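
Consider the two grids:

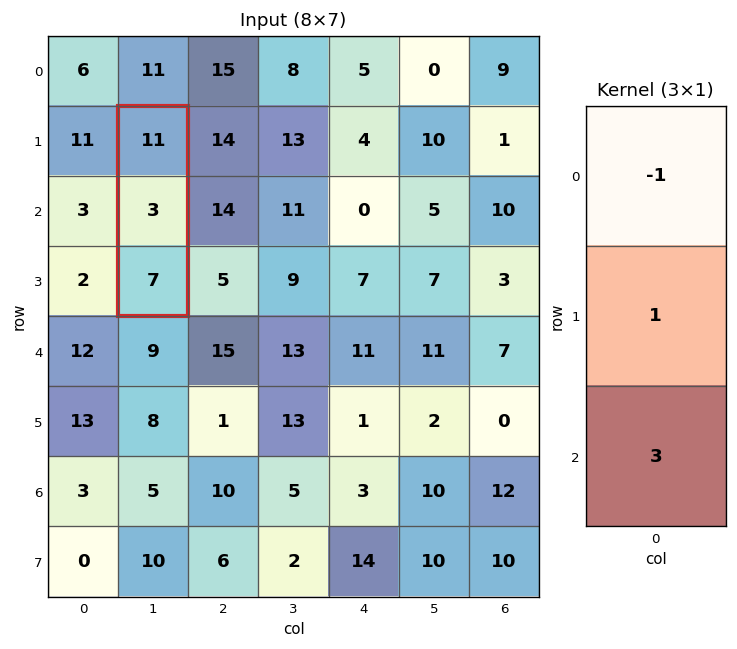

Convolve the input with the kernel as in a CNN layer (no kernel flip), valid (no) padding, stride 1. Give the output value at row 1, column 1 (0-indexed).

The receptive field on the input at this output position is [11 / 3 / 7]. Elementwise product with the kernel and sum: 11·-1 + 3·1 + 7·3.

13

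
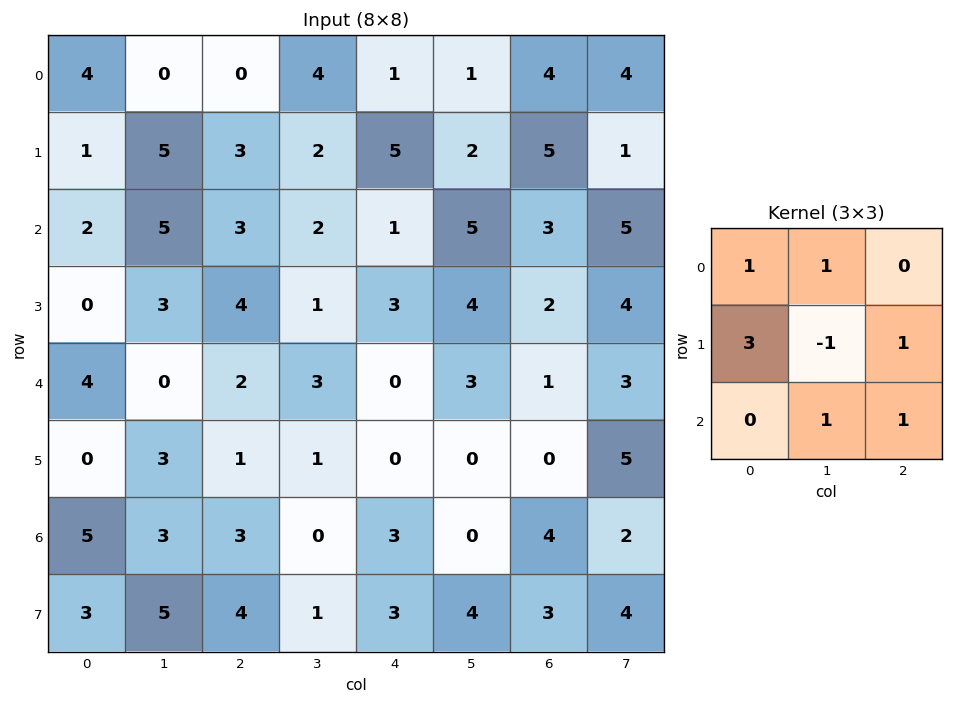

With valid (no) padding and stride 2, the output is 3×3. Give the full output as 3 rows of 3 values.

Output[0,0]: The receptive field on the input at this output position is [4 0 0 / 1 5 3 / 2 5 3]. Elementwise product with the kernel and sum: 4·1 + 0·1 + 1·3 + 5·-1 + 3·1 + 5·1 + 3·1.

13 19 28
10 22 17
8 10 7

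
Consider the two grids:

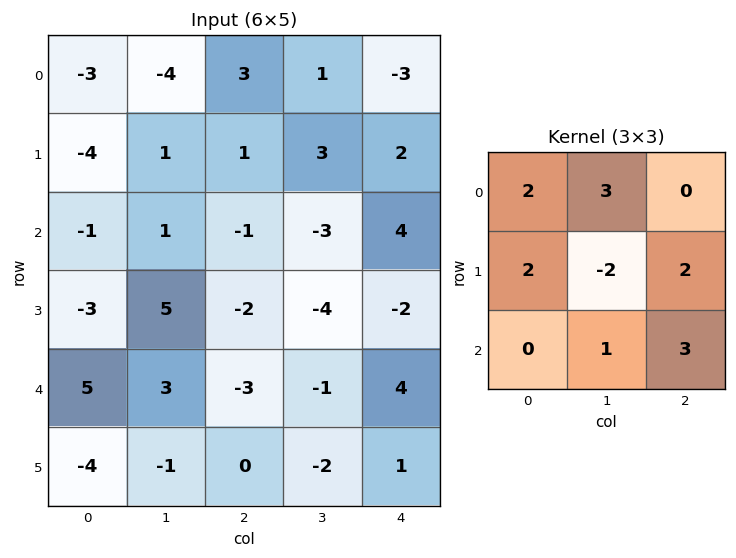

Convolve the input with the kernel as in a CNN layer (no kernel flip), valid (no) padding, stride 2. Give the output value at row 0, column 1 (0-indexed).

18

The receptive field on the input at this output position is [3 1 -3 / 1 3 2 / -1 -3 4]. Elementwise product with the kernel and sum: 3·2 + 1·3 + 1·2 + 3·-2 + 2·2 + -3·1 + 4·3.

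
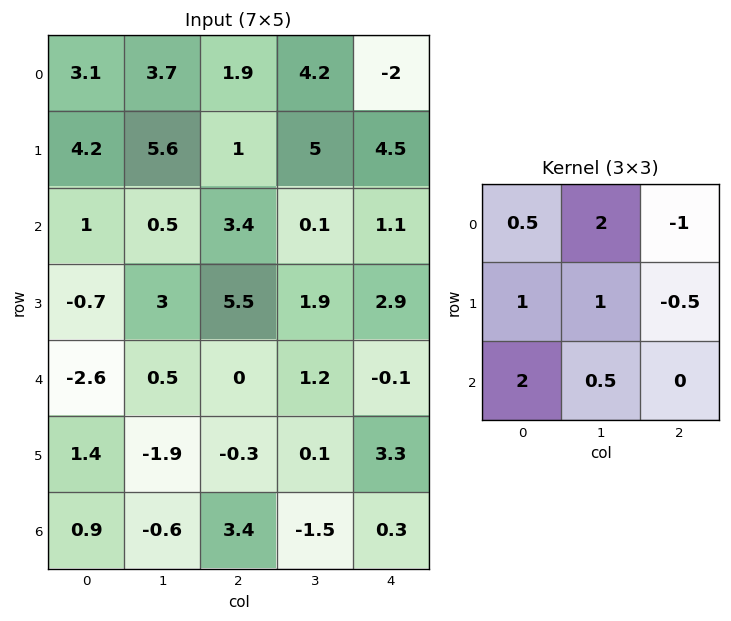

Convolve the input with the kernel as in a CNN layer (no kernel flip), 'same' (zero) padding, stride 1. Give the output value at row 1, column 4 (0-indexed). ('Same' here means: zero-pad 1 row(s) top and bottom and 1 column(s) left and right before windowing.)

The receptive field on the zero-padded input at this output position is [4.2 -2 0 / 5 4.5 0 / 0.1 1.1 0]. Elementwise product with the kernel and sum: 4.2·0.5 + -2·2 + 0·-1 + 5·1 + 4.5·1 + 0·-0.5 + 0.1·2 + 1.1·0.5.

8.35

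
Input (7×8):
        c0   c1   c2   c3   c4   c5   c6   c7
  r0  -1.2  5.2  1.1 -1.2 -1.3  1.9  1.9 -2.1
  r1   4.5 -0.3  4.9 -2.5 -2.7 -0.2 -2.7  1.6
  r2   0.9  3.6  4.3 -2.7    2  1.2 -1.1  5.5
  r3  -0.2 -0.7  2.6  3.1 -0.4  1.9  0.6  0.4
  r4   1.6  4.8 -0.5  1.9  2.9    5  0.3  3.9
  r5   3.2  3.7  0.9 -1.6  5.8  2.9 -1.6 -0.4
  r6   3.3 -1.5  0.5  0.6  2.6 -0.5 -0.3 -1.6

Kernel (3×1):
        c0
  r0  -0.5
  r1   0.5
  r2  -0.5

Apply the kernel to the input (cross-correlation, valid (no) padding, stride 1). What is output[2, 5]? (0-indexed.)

-2.15

The receptive field on the input at this output position is [1.2 / 1.9 / 5]. Elementwise product with the kernel and sum: 1.2·-0.5 + 1.9·0.5 + 5·-0.5.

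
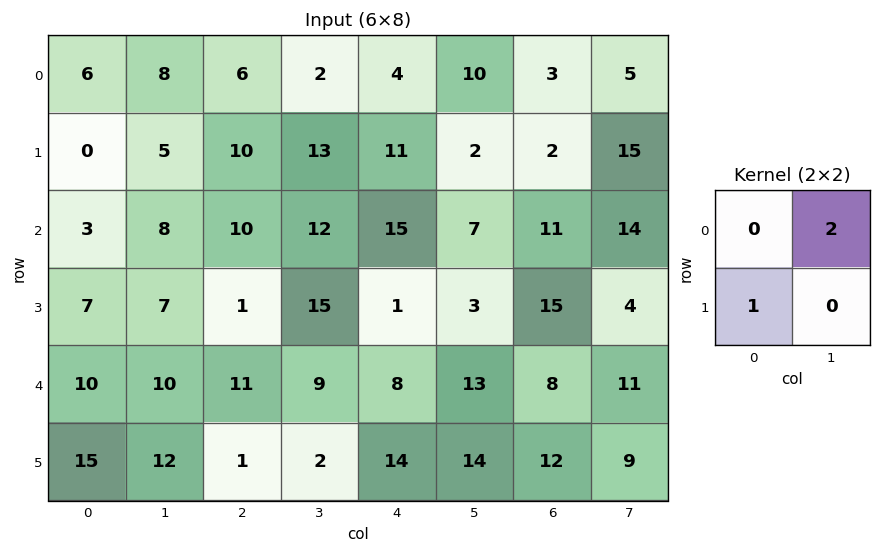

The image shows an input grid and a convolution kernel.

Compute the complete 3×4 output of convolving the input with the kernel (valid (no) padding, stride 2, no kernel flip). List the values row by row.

16 14 31 12
23 25 15 43
35 19 40 34

Output[0,0]: The receptive field on the input at this output position is [6 8 / 0 5]. Elementwise product with the kernel and sum: 8·2 + 0·1.
Output[0,1]: The receptive field on the input at this output position is [6 2 / 10 13]. Elementwise product with the kernel and sum: 2·2 + 10·1.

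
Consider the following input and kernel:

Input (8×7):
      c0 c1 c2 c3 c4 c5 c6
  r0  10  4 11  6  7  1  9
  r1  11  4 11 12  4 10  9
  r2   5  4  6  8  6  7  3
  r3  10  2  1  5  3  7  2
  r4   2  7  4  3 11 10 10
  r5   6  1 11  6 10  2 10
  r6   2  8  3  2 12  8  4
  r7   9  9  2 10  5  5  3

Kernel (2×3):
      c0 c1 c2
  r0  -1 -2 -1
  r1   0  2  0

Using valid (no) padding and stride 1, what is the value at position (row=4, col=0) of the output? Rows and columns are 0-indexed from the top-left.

The receptive field on the input at this output position is [2 7 4 / 6 1 11]. Elementwise product with the kernel and sum: 2·-1 + 7·-2 + 4·-1 + 1·2.

-18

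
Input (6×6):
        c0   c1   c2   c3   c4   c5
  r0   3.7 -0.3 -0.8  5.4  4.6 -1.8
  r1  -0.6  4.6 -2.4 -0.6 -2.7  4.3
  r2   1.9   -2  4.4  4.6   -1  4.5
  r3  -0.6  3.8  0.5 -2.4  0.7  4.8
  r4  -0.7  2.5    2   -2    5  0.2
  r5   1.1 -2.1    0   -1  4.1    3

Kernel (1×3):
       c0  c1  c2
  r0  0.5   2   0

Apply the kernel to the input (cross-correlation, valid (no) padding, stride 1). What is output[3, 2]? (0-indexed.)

The receptive field on the input at this output position is [0.5 -2.4 0.7]. Elementwise product with the kernel and sum: 0.5·0.5 + -2.4·2.

-4.55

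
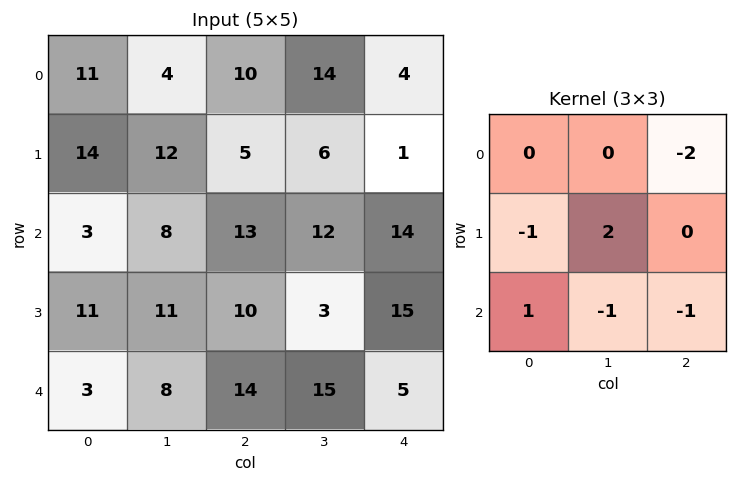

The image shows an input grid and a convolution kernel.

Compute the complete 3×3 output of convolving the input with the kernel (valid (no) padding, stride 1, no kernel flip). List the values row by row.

Output[0,0]: The receptive field on the input at this output position is [11 4 10 / 14 12 5 / 3 8 13]. Elementwise product with the kernel and sum: 10·-2 + 14·-1 + 12·2 + 3·1 + 8·-1 + 13·-1.
Output[0,1]: The receptive field on the input at this output position is [4 10 14 / 12 5 6 / 8 13 12]. Elementwise product with the kernel and sum: 14·-2 + 12·-1 + 5·2 + 8·1 + 13·-1 + 12·-1.

-28 -47 -14
-7 4 1
-34 -36 -38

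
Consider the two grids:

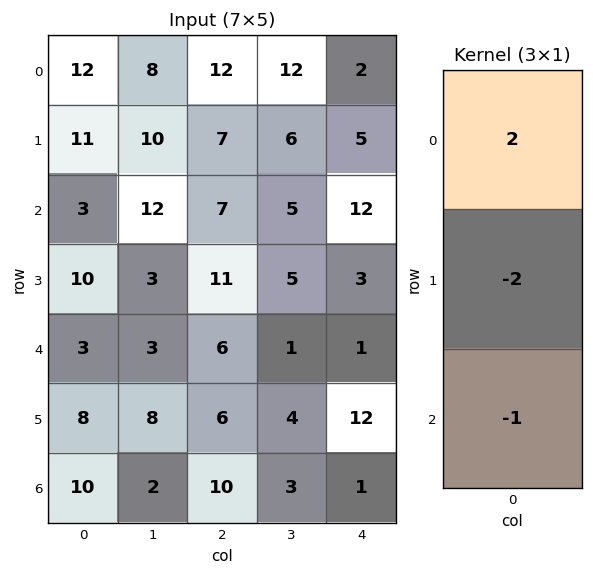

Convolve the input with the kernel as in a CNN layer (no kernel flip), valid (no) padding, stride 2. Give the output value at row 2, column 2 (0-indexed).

The receptive field on the input at this output position is [1 / 12 / 1]. Elementwise product with the kernel and sum: 1·2 + 12·-2 + 1·-1.

-23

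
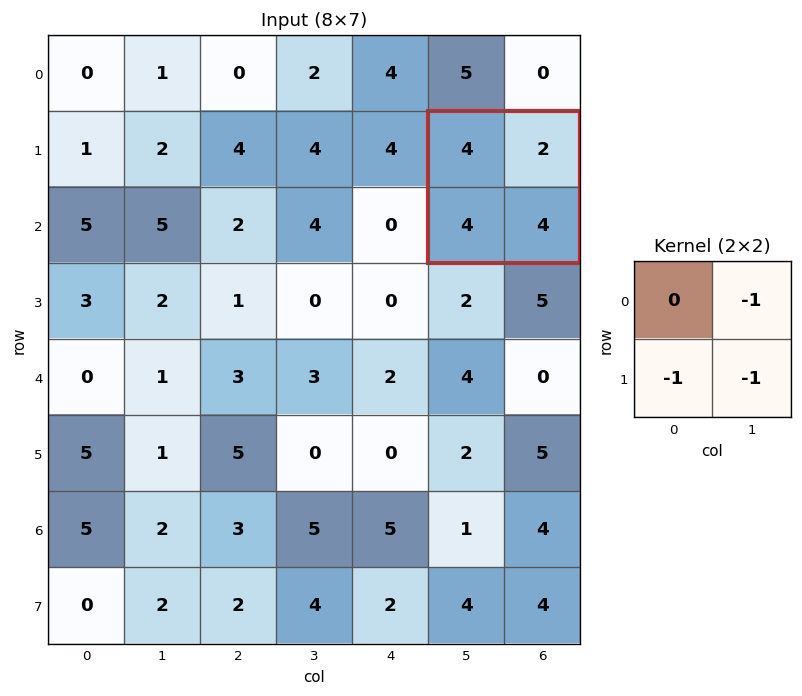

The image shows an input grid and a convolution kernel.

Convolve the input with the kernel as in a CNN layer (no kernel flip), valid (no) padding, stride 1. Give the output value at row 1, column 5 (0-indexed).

The receptive field on the input at this output position is [4 2 / 4 4]. Elementwise product with the kernel and sum: 2·-1 + 4·-1 + 4·-1.

-10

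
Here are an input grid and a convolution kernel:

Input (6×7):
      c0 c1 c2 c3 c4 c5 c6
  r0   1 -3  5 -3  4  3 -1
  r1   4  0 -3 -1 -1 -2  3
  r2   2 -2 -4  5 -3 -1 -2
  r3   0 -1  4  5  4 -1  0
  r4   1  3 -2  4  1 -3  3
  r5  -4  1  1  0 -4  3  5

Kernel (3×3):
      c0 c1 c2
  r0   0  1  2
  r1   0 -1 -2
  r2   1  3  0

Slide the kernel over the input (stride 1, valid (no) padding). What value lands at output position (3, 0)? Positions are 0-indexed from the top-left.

7

The receptive field on the input at this output position is [0 -1 4 / 1 3 -2 / -4 1 1]. Elementwise product with the kernel and sum: -1·1 + 4·2 + 3·-1 + -2·-2 + -4·1 + 1·3.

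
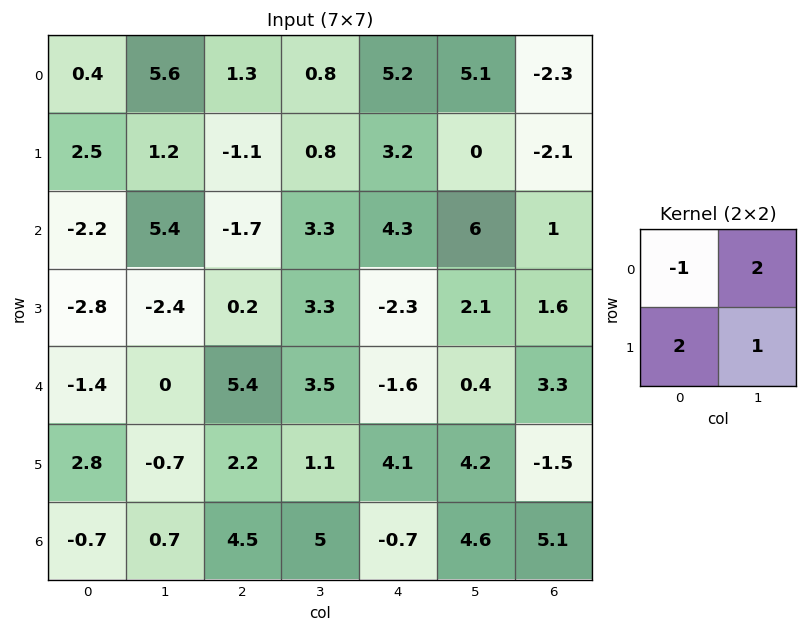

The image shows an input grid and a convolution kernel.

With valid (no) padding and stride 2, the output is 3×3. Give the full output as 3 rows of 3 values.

17 -1.1 11.4
5 12 5.2
6.3 7.1 14.8

Output[0,0]: The receptive field on the input at this output position is [0.4 5.6 / 2.5 1.2]. Elementwise product with the kernel and sum: 0.4·-1 + 5.6·2 + 2.5·2 + 1.2·1.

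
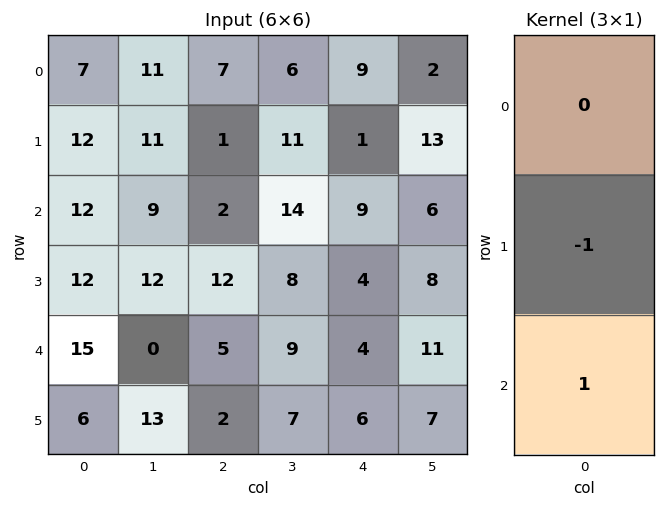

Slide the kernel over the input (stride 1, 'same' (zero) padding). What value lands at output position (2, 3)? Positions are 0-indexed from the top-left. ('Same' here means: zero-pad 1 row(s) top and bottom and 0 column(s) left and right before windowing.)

-6

The receptive field on the zero-padded input at this output position is [11 / 14 / 8]. Elementwise product with the kernel and sum: 14·-1 + 8·1.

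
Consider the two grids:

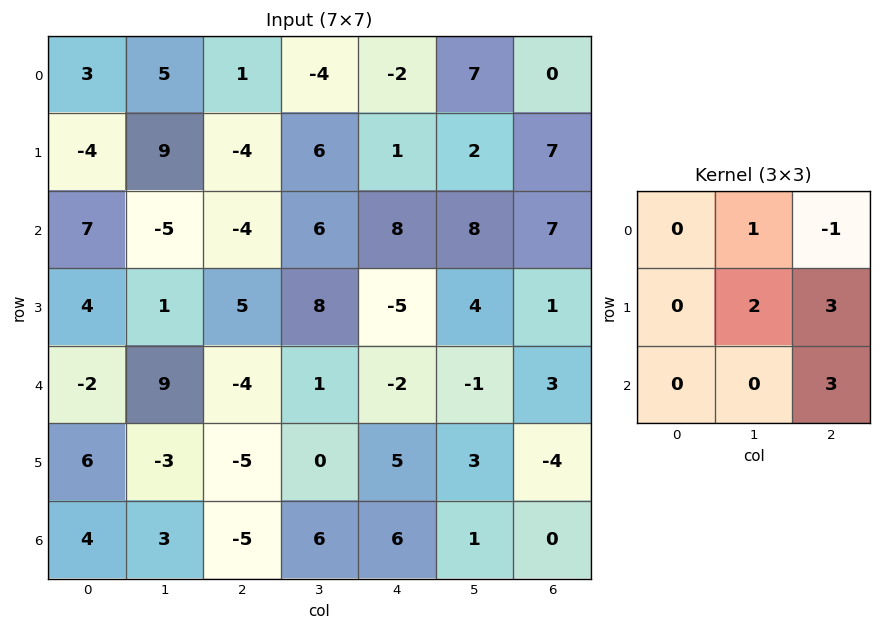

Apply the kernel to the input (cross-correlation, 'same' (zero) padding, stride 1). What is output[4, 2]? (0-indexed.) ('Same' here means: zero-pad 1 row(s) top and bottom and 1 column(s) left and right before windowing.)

-8

The receptive field on the zero-padded input at this output position is [1 5 8 / 9 -4 1 / -3 -5 0]. Elementwise product with the kernel and sum: 5·1 + 8·-1 + -4·2 + 1·3 + 0·3.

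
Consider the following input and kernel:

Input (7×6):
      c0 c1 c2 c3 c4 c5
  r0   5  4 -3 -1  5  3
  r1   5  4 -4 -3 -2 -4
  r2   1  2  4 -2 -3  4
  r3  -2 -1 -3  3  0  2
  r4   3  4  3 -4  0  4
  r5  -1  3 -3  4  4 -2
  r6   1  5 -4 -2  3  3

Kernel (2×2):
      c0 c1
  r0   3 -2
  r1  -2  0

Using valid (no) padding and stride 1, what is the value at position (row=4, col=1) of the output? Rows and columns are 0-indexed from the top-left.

The receptive field on the input at this output position is [4 3 / 3 -3]. Elementwise product with the kernel and sum: 4·3 + 3·-2 + 3·-2.

0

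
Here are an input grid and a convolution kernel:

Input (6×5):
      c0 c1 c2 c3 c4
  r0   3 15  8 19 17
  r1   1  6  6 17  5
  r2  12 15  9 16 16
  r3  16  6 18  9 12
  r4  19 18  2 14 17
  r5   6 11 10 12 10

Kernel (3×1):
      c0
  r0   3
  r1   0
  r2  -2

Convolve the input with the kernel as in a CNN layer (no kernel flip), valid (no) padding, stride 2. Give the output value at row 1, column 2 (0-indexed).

14

The receptive field on the input at this output position is [16 / 12 / 17]. Elementwise product with the kernel and sum: 16·3 + 17·-2.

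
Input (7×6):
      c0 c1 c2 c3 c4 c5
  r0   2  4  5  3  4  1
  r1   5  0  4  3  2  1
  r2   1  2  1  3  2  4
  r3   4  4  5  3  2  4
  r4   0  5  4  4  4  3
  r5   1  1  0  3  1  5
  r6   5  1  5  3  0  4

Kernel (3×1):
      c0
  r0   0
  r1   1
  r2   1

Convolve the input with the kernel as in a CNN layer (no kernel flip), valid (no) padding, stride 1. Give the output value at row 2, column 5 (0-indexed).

The receptive field on the input at this output position is [4 / 4 / 3]. Elementwise product with the kernel and sum: 4·1 + 3·1.

7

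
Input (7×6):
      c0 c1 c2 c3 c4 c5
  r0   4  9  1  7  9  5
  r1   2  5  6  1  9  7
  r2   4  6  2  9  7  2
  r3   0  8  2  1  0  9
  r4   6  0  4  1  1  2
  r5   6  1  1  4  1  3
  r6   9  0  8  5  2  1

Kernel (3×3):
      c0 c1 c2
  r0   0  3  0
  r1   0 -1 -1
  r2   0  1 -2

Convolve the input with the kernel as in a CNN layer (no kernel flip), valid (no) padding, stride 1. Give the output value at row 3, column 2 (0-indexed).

3

The receptive field on the input at this output position is [2 1 0 / 4 1 1 / 1 4 1]. Elementwise product with the kernel and sum: 1·3 + 1·-1 + 1·-1 + 4·1 + 1·-2.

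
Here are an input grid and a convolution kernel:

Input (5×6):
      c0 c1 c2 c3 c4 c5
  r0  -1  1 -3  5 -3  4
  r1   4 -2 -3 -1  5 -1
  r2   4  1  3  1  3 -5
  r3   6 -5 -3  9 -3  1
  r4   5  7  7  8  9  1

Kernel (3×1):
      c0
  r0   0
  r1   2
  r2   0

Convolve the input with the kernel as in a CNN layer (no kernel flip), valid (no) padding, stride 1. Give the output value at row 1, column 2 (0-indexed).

The receptive field on the input at this output position is [-3 / 3 / -3]. Elementwise product with the kernel and sum: 3·2.

6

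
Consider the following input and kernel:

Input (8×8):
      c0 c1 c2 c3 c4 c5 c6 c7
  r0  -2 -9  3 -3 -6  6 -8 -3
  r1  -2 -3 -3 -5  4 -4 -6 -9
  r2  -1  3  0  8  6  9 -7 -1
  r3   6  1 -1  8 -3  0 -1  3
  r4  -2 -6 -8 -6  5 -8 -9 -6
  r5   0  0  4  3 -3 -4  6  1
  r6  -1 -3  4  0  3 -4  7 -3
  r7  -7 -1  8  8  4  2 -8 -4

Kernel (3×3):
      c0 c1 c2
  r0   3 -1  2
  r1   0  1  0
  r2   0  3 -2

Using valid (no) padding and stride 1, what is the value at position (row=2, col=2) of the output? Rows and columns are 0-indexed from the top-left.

-16

The receptive field on the input at this output position is [0 8 6 / -1 8 -3 / -8 -6 5]. Elementwise product with the kernel and sum: 0·3 + 8·-1 + 6·2 + 8·1 + -6·3 + 5·-2.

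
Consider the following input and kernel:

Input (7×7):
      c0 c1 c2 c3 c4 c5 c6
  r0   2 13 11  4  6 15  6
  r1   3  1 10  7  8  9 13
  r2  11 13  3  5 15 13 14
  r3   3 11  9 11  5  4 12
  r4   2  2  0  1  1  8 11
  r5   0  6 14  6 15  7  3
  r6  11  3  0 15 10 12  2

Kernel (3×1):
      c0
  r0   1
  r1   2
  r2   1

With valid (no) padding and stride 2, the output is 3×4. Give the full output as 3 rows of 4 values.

19 34 37 46
19 21 26 49
13 28 41 19

Output[0,0]: The receptive field on the input at this output position is [2 / 3 / 11]. Elementwise product with the kernel and sum: 2·1 + 3·2 + 11·1.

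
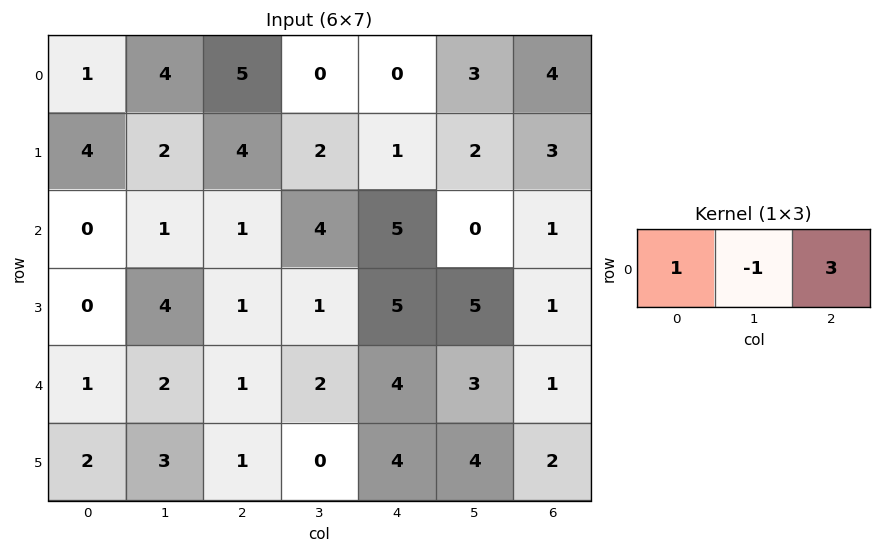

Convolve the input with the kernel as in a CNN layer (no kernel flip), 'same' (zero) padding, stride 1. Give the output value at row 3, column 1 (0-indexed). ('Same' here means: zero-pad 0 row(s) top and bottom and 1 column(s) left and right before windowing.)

-1

The receptive field on the zero-padded input at this output position is [0 4 1]. Elementwise product with the kernel and sum: 0·1 + 4·-1 + 1·3.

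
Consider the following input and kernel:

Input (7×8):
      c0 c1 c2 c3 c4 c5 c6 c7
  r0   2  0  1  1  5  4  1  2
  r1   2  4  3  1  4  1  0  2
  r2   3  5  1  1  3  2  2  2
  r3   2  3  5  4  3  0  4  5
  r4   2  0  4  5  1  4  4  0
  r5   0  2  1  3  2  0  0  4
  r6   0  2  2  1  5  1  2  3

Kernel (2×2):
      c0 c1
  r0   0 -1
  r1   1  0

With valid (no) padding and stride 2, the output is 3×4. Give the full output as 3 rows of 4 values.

Output[0,0]: The receptive field on the input at this output position is [2 0 / 2 4]. Elementwise product with the kernel and sum: 0·-1 + 2·1.
Output[0,1]: The receptive field on the input at this output position is [1 1 / 3 1]. Elementwise product with the kernel and sum: 1·-1 + 3·1.

2 2 0 -2
-3 4 1 2
0 -4 -2 0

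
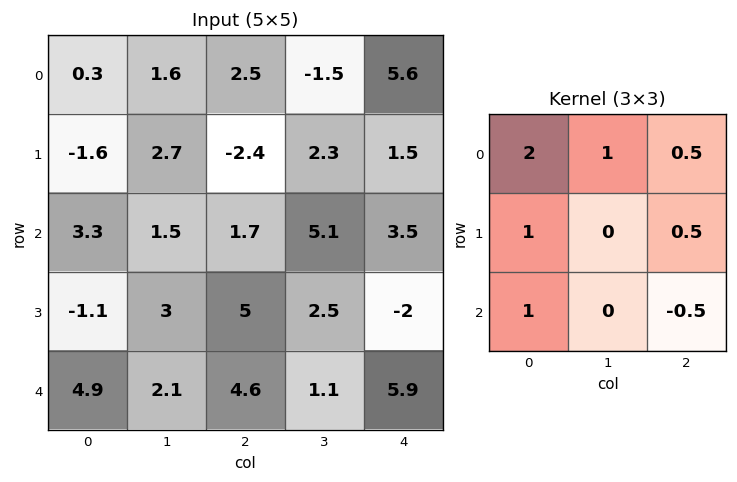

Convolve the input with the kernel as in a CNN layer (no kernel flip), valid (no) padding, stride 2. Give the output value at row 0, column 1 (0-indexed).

The receptive field on the input at this output position is [2.5 -1.5 5.6 / -2.4 2.3 1.5 / 1.7 5.1 3.5]. Elementwise product with the kernel and sum: 2.5·2 + -1.5·1 + 5.6·0.5 + -2.4·1 + 1.5·0.5 + 1.7·1 + 3.5·-0.5.

4.6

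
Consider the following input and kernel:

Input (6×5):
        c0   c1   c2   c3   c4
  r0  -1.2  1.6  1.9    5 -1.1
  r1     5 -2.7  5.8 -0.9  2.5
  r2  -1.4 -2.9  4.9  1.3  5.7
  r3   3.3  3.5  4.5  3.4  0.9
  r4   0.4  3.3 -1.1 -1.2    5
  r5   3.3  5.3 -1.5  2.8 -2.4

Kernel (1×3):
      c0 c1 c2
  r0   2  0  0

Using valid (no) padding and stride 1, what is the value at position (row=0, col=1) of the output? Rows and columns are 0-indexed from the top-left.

3.2

The receptive field on the input at this output position is [1.6 1.9 5]. Elementwise product with the kernel and sum: 1.6·2.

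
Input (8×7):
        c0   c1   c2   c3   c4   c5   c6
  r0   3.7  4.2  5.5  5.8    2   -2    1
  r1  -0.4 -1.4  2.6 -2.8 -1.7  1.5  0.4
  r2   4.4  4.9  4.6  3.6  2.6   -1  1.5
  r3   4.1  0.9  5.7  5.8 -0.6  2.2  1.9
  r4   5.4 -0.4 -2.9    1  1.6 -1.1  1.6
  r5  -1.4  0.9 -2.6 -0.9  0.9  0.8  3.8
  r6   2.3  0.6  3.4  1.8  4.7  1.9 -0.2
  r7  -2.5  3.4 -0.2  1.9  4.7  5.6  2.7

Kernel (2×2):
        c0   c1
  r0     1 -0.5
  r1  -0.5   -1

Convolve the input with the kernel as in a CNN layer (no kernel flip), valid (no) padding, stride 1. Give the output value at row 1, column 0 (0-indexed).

The receptive field on the input at this output position is [-0.4 -1.4 / 4.4 4.9]. Elementwise product with the kernel and sum: -0.4·1 + -1.4·-0.5 + 4.4·-0.5 + 4.9·-1.

-6.8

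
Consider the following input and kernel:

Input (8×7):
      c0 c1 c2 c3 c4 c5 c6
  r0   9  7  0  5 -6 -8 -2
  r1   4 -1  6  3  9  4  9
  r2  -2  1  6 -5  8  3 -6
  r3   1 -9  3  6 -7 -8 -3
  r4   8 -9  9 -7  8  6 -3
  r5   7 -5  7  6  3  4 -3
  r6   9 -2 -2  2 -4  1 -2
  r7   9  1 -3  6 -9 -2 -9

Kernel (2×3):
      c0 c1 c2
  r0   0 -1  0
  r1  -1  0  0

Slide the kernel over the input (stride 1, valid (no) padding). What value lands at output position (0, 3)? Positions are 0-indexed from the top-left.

The receptive field on the input at this output position is [5 -6 -8 / 3 9 4]. Elementwise product with the kernel and sum: -6·-1 + 3·-1.

3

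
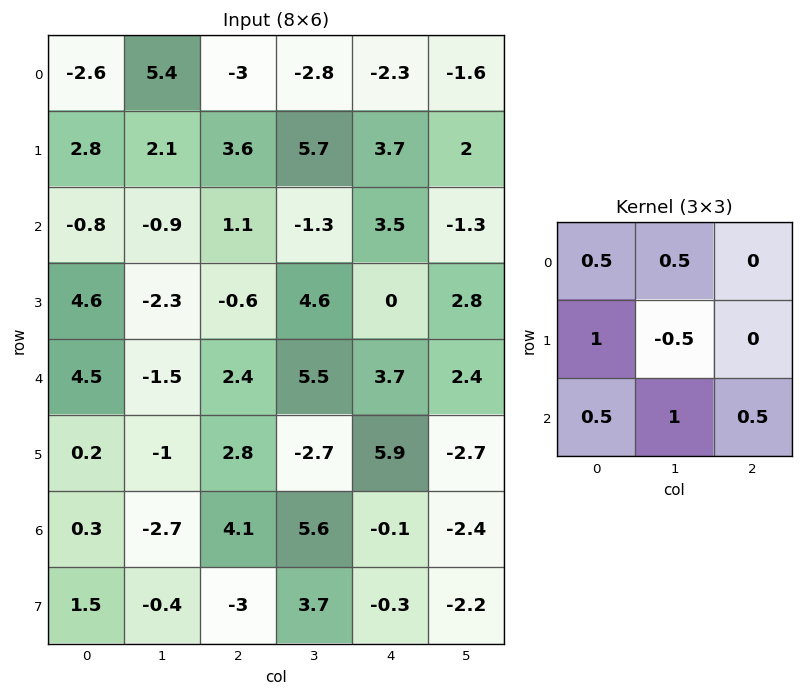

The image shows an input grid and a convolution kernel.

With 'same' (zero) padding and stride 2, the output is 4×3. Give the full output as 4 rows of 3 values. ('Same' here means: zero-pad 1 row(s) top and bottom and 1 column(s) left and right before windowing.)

Output[0,0]: The receptive field on the zero-padded input at this output position is [0 0 0 / 0 -2.6 5.4 / 0 2.8 2.1]. Elementwise product with the kernel and sum: 0·0.5 + 0·0.5 + 0·1 + -2.6·-0.5 + 0·0.5 + 2.8·1 + 2.1·0.5.

5.15 14.4 5.9
5.25 1.95 5.35
-0.25 -3.2 9.15
1.25 -5.2 7.7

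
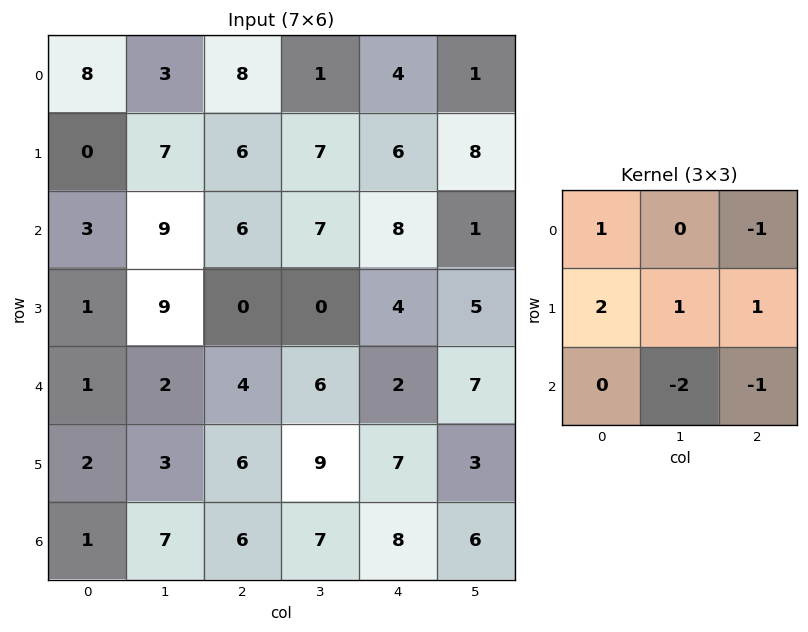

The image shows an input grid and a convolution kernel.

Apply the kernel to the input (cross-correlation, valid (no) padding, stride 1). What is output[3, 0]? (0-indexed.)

-3

The receptive field on the input at this output position is [1 9 0 / 1 2 4 / 2 3 6]. Elementwise product with the kernel and sum: 1·1 + 0·-1 + 1·2 + 2·1 + 4·1 + 3·-2 + 6·-1.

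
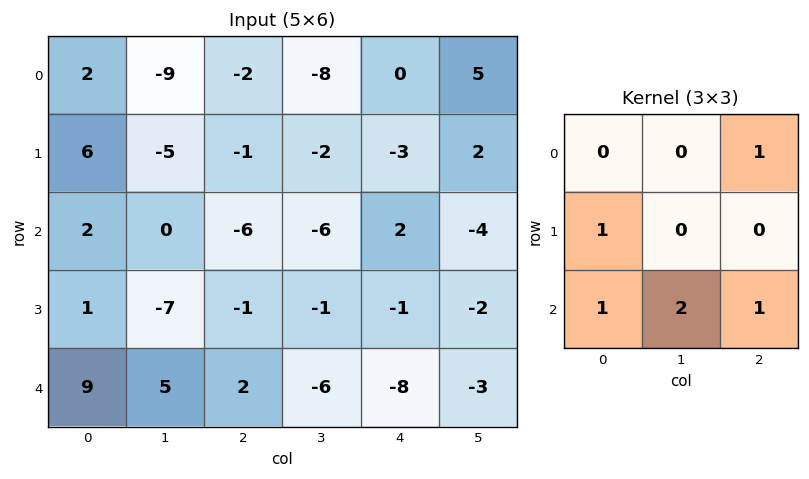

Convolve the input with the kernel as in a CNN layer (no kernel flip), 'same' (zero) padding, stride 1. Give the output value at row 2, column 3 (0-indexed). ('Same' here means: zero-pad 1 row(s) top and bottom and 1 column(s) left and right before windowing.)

-13

The receptive field on the zero-padded input at this output position is [-1 -2 -3 / -6 -6 2 / -1 -1 -1]. Elementwise product with the kernel and sum: -3·1 + -6·1 + -1·1 + -1·2 + -1·1.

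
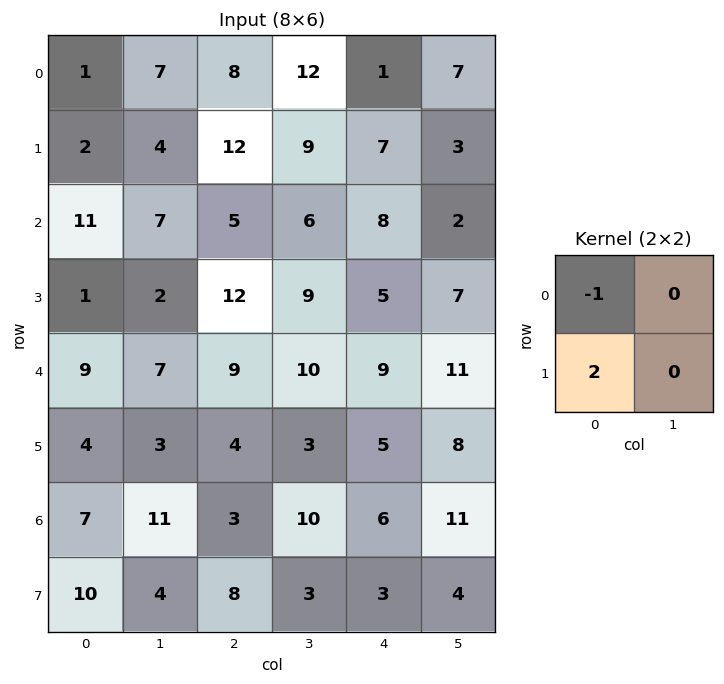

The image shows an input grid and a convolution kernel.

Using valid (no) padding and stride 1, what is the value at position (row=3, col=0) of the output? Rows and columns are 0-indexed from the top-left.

The receptive field on the input at this output position is [1 2 / 9 7]. Elementwise product with the kernel and sum: 1·-1 + 9·2.

17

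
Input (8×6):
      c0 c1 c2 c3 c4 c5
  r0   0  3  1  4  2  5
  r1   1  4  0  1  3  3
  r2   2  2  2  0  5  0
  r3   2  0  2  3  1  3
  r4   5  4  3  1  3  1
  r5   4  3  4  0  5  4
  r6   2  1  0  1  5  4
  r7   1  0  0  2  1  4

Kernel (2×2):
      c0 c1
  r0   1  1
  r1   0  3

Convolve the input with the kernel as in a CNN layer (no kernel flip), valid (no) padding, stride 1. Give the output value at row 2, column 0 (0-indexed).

The receptive field on the input at this output position is [2 2 / 2 0]. Elementwise product with the kernel and sum: 2·1 + 2·1 + 0·3.

4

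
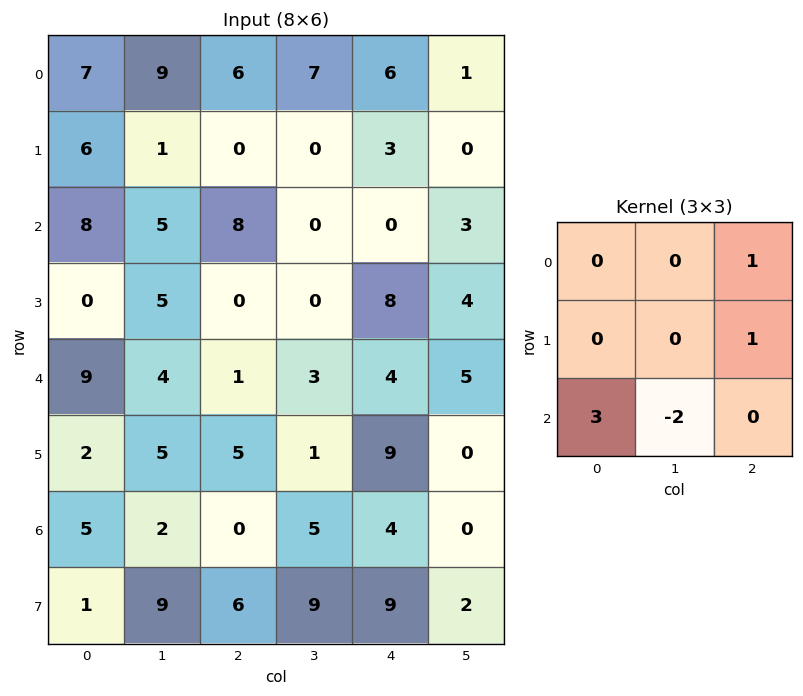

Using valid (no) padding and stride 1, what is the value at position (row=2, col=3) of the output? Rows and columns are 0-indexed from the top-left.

The receptive field on the input at this output position is [0 0 3 / 0 8 4 / 3 4 5]. Elementwise product with the kernel and sum: 3·1 + 4·1 + 3·3 + 4·-2.

8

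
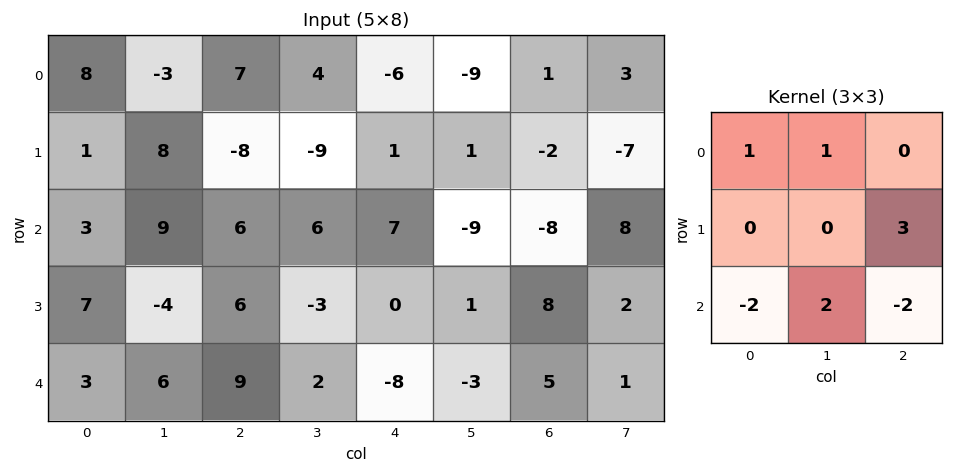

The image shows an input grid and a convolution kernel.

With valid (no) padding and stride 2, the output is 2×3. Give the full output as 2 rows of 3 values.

Output[0,0]: The receptive field on the input at this output position is [8 -3 7 / 1 8 -8 / 3 9 6]. Elementwise product with the kernel and sum: 8·1 + -3·1 + -8·3 + 3·-2 + 9·2 + 6·-2.

-19 0 -37
18 14 22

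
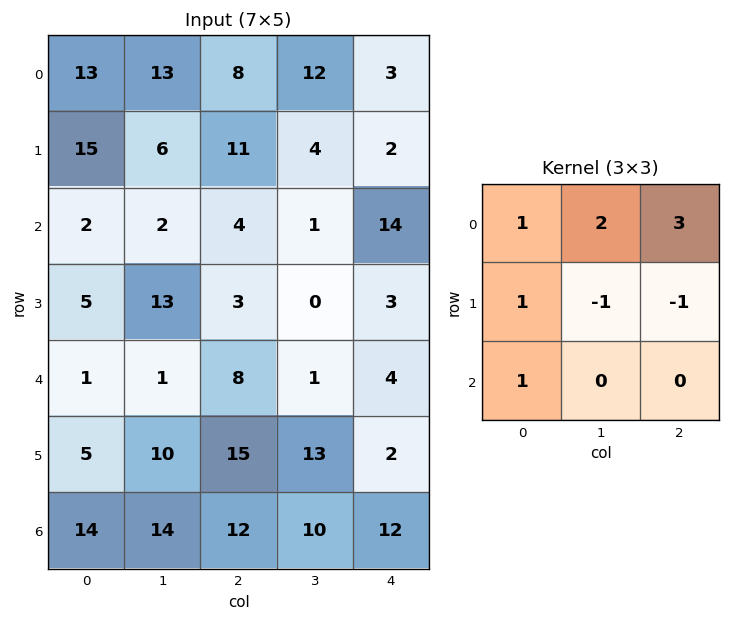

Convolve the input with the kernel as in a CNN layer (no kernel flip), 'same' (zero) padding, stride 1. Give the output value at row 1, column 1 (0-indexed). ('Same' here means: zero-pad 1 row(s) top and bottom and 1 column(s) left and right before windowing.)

63

The receptive field on the zero-padded input at this output position is [13 13 8 / 15 6 11 / 2 2 4]. Elementwise product with the kernel and sum: 13·1 + 13·2 + 8·3 + 15·1 + 6·-1 + 11·-1 + 2·1.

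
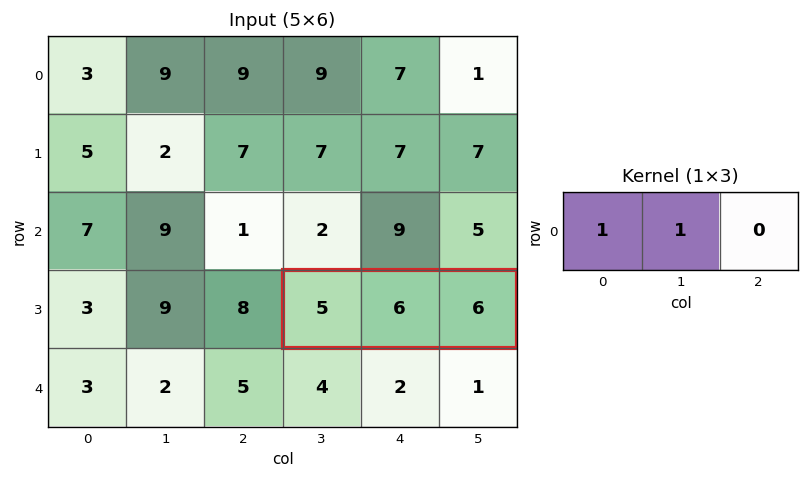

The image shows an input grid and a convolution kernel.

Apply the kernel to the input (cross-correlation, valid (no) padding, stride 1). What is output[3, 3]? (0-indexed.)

11

The receptive field on the input at this output position is [5 6 6]. Elementwise product with the kernel and sum: 5·1 + 6·1.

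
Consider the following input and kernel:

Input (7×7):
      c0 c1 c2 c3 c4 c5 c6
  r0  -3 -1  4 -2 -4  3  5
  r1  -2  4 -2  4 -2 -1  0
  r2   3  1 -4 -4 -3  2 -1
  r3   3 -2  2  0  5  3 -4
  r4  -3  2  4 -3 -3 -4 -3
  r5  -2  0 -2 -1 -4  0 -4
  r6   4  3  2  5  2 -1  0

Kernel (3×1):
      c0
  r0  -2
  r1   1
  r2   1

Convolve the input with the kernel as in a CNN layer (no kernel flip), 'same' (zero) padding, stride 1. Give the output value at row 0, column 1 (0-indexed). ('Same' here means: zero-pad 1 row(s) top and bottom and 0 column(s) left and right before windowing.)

3

The receptive field on the zero-padded input at this output position is [0 / -1 / 4]. Elementwise product with the kernel and sum: 0·-2 + -1·1 + 4·1.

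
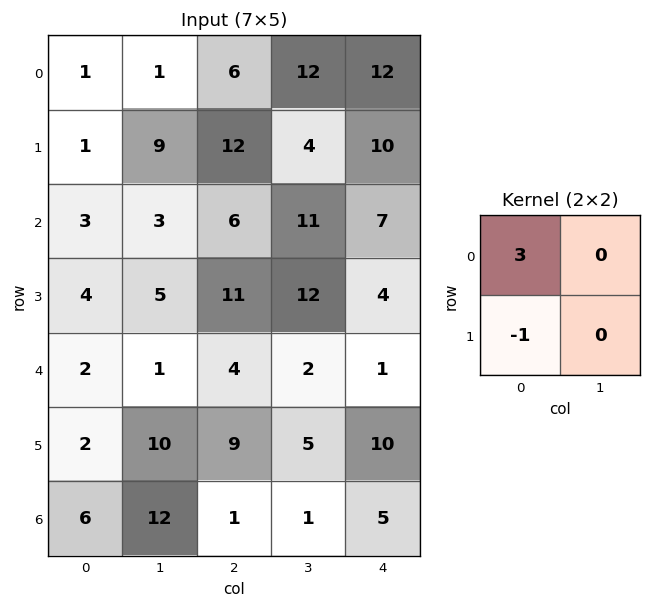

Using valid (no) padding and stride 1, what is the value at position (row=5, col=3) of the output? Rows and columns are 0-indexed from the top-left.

The receptive field on the input at this output position is [5 10 / 1 5]. Elementwise product with the kernel and sum: 5·3 + 1·-1.

14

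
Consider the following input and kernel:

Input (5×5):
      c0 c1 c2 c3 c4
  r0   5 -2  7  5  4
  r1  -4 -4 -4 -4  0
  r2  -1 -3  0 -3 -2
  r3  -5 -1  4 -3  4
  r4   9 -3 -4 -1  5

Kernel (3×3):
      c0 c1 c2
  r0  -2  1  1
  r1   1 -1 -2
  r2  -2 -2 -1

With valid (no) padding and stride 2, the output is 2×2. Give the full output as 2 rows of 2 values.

11 3
-21 -1

Output[0,0]: The receptive field on the input at this output position is [5 -2 7 / -4 -4 -4 / -1 -3 0]. Elementwise product with the kernel and sum: 5·-2 + -2·1 + 7·1 + -4·1 + -4·-1 + -4·-2 + -1·-2 + -3·-2 + 0·-1.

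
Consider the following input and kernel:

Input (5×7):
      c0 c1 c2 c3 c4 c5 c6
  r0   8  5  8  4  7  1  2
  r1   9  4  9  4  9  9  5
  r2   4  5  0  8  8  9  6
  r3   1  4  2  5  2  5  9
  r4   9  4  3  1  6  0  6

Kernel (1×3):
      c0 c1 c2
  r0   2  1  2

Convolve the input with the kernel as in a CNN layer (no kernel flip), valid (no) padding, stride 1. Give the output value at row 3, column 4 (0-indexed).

The receptive field on the input at this output position is [2 5 9]. Elementwise product with the kernel and sum: 2·2 + 5·1 + 9·2.

27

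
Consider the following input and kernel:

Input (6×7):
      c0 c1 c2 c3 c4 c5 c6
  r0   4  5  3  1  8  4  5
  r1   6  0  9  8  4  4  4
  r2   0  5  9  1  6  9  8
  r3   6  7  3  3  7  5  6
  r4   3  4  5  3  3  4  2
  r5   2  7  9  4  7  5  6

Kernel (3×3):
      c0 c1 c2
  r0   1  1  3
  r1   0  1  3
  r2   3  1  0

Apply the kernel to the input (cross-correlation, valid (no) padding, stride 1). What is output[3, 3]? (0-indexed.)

59

The receptive field on the input at this output position is [3 7 5 / 3 3 4 / 4 7 5]. Elementwise product with the kernel and sum: 3·1 + 7·1 + 5·3 + 3·1 + 4·3 + 4·3 + 7·1.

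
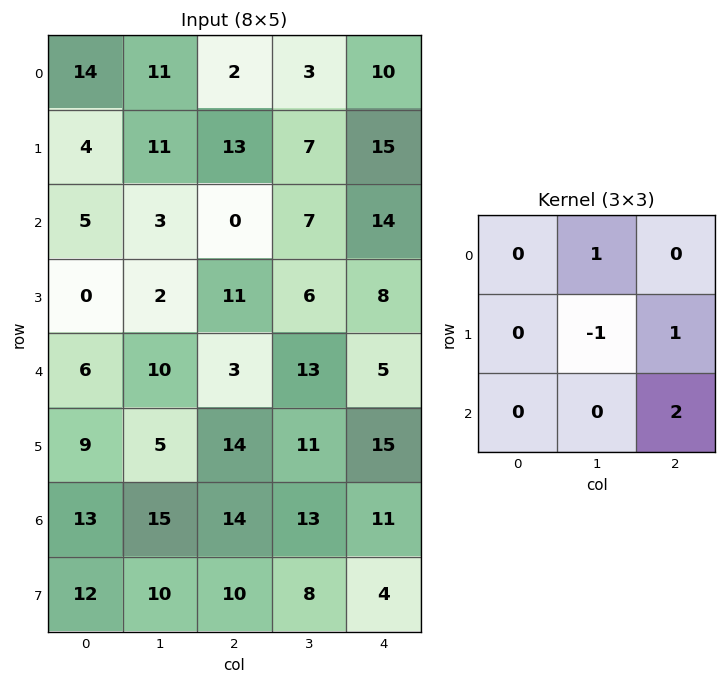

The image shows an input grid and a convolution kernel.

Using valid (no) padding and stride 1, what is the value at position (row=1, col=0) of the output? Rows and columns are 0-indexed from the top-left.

The receptive field on the input at this output position is [4 11 13 / 5 3 0 / 0 2 11]. Elementwise product with the kernel and sum: 11·1 + 3·-1 + 0·1 + 11·2.

30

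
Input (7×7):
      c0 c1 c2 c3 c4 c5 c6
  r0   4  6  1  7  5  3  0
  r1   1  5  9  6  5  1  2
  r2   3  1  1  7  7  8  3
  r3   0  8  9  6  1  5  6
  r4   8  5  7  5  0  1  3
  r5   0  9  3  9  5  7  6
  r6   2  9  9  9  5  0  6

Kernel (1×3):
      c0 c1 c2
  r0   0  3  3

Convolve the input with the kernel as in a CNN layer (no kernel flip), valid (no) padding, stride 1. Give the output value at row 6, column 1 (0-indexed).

The receptive field on the input at this output position is [9 9 9]. Elementwise product with the kernel and sum: 9·3 + 9·3.

54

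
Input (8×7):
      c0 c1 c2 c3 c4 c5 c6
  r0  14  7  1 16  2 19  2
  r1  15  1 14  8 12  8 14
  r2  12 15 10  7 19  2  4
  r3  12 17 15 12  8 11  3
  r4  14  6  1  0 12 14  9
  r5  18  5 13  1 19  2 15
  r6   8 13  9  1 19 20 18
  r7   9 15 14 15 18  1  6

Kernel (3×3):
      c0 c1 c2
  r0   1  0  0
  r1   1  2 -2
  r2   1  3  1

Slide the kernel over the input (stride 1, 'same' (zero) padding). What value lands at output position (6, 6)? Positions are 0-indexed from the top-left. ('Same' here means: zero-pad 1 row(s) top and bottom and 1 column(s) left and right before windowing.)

77

The receptive field on the zero-padded input at this output position is [2 15 0 / 20 18 0 / 1 6 0]. Elementwise product with the kernel and sum: 2·1 + 20·1 + 18·2 + 0·-2 + 1·1 + 6·3 + 0·1.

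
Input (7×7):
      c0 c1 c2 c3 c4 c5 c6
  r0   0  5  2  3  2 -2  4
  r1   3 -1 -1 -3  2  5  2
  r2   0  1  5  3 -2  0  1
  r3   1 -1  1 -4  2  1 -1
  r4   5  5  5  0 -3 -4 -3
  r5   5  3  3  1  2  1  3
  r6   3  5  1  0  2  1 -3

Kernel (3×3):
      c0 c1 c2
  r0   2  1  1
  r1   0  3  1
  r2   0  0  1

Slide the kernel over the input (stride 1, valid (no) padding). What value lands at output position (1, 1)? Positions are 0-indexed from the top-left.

The receptive field on the input at this output position is [-1 -1 -3 / 1 5 3 / -1 1 -4]. Elementwise product with the kernel and sum: -1·2 + -1·1 + -3·1 + 5·3 + 3·1 + -4·1.

8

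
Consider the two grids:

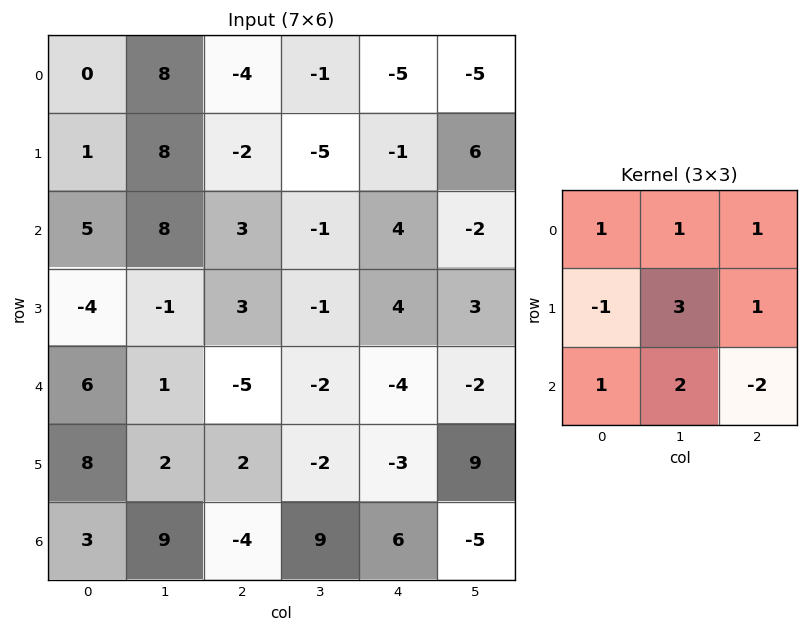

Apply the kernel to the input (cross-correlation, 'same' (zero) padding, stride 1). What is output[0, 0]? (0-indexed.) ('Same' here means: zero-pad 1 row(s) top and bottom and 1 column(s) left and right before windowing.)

The receptive field on the zero-padded input at this output position is [0 0 0 / 0 0 8 / 0 1 8]. Elementwise product with the kernel and sum: 0·1 + 0·1 + 0·1 + 0·-1 + 0·3 + 8·1 + 0·1 + 1·2 + 8·-2.

-6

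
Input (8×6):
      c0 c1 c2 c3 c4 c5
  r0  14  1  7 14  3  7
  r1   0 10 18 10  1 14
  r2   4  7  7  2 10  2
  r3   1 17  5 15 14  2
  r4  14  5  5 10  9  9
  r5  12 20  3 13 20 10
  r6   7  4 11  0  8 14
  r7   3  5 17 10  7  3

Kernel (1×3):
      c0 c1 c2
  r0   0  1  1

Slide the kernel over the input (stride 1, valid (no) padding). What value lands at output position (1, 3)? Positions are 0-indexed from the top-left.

15

The receptive field on the input at this output position is [10 1 14]. Elementwise product with the kernel and sum: 1·1 + 14·1.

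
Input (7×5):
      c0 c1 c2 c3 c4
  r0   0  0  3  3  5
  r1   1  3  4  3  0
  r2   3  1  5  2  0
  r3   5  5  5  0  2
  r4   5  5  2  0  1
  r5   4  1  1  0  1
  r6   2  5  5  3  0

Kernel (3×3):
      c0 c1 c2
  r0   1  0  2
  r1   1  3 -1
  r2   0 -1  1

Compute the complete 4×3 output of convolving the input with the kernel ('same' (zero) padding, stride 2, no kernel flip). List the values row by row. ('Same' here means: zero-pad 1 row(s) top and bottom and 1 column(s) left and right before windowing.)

Output[0,0]: The receptive field on the zero-padded input at this output position is [0 0 0 / 0 0 0 / 0 1 3]. Elementwise product with the kernel and sum: 0·1 + 0·2 + 0·1 + 0·3 + 0·-1 + 1·-1 + 3·1.

2 5 18
14 18 3
17 15 2
3 18 3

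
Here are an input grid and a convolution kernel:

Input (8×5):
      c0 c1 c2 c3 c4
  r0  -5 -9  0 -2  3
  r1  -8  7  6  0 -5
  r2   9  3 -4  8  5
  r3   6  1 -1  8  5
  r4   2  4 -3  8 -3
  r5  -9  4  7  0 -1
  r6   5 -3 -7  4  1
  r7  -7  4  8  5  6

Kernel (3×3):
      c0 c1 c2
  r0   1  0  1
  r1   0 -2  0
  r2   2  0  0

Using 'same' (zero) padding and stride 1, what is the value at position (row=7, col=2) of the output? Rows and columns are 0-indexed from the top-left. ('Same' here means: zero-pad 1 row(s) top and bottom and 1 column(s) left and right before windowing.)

The receptive field on the zero-padded input at this output position is [-3 -7 4 / 4 8 5 / 0 0 0]. Elementwise product with the kernel and sum: -3·1 + 4·1 + 8·-2 + 0·2.

-15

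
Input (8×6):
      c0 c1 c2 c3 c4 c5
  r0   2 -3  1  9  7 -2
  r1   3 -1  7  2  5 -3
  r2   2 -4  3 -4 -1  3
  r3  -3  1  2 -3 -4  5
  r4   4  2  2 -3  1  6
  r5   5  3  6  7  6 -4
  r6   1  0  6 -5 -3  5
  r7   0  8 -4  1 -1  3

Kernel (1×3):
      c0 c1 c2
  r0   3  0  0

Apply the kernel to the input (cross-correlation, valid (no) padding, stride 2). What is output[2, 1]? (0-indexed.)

6

The receptive field on the input at this output position is [2 -3 1]. Elementwise product with the kernel and sum: 2·3.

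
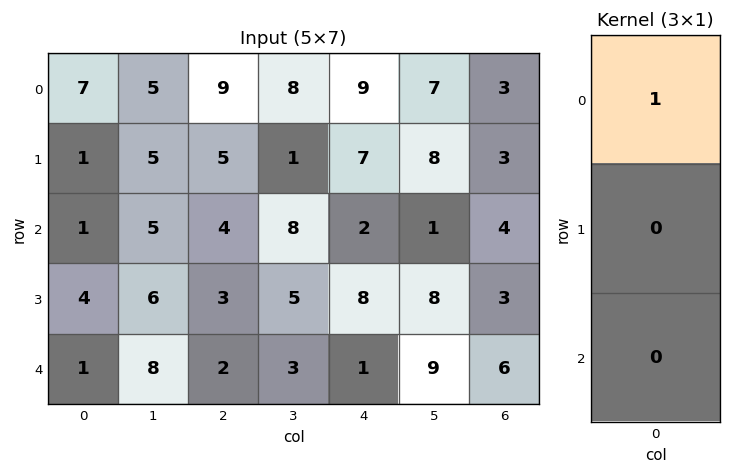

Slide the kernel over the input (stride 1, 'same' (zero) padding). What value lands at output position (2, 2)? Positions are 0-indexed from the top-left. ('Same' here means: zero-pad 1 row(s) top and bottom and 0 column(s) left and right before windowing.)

The receptive field on the zero-padded input at this output position is [5 / 4 / 3]. Elementwise product with the kernel and sum: 5·1.

5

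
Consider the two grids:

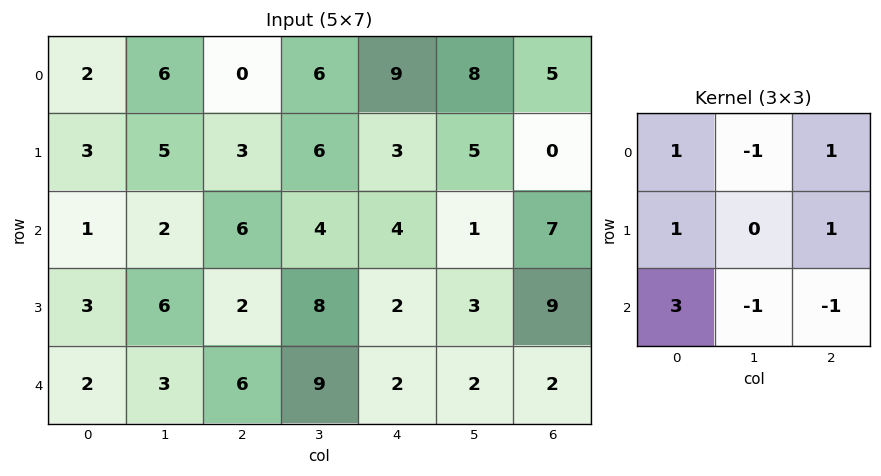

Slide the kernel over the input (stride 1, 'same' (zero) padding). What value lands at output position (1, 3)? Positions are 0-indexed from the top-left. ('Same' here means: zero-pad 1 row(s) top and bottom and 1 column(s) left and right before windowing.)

The receptive field on the zero-padded input at this output position is [0 6 9 / 3 6 3 / 6 4 4]. Elementwise product with the kernel and sum: 0·1 + 6·-1 + 9·1 + 3·1 + 3·1 + 6·3 + 4·-1 + 4·-1.

19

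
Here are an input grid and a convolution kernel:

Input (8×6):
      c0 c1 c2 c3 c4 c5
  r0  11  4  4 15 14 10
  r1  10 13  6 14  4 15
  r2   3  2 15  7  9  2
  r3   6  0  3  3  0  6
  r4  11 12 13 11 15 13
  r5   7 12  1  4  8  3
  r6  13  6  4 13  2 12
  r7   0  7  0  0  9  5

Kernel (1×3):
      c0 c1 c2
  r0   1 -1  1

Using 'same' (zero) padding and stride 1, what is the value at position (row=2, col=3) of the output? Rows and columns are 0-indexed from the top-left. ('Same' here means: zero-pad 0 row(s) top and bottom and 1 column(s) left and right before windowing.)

The receptive field on the zero-padded input at this output position is [15 7 9]. Elementwise product with the kernel and sum: 15·1 + 7·-1 + 9·1.

17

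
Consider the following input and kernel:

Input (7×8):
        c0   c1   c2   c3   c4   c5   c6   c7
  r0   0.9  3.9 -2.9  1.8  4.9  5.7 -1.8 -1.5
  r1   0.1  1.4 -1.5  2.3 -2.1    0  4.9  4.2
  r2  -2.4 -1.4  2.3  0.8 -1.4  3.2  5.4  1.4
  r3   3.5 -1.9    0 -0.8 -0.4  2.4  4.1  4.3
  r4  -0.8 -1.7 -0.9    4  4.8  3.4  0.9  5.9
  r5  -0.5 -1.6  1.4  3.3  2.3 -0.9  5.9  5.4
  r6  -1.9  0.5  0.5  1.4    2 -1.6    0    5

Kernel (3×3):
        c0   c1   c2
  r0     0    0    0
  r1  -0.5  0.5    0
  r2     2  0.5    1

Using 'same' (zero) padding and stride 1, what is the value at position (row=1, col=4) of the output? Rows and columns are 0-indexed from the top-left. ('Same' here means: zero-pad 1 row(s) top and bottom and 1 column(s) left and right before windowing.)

The receptive field on the zero-padded input at this output position is [1.8 4.9 5.7 / 2.3 -2.1 0 / 0.8 -1.4 3.2]. Elementwise product with the kernel and sum: 2.3·-0.5 + -2.1·0.5 + 0.8·2 + -1.4·0.5 + 3.2·1.

1.9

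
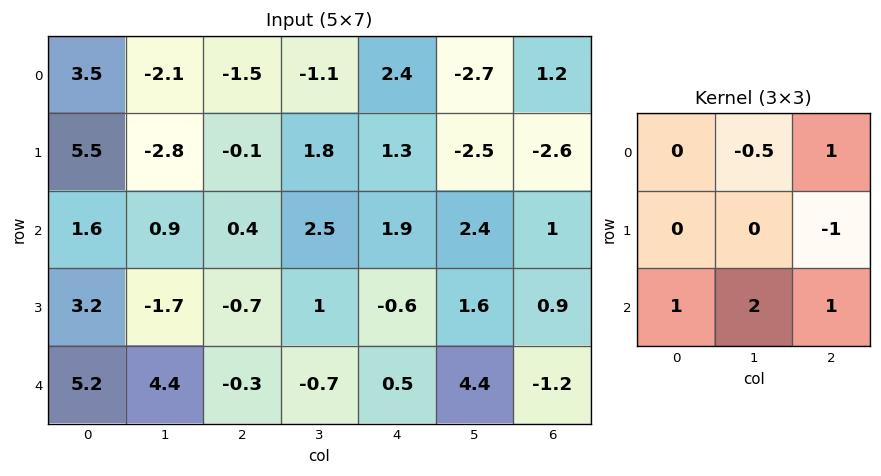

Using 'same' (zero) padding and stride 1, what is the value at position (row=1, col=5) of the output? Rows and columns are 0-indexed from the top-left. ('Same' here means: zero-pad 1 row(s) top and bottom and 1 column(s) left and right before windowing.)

12.85

The receptive field on the zero-padded input at this output position is [2.4 -2.7 1.2 / 1.3 -2.5 -2.6 / 1.9 2.4 1]. Elementwise product with the kernel and sum: -2.7·-0.5 + 1.2·1 + -2.6·-1 + 1.9·1 + 2.4·2 + 1·1.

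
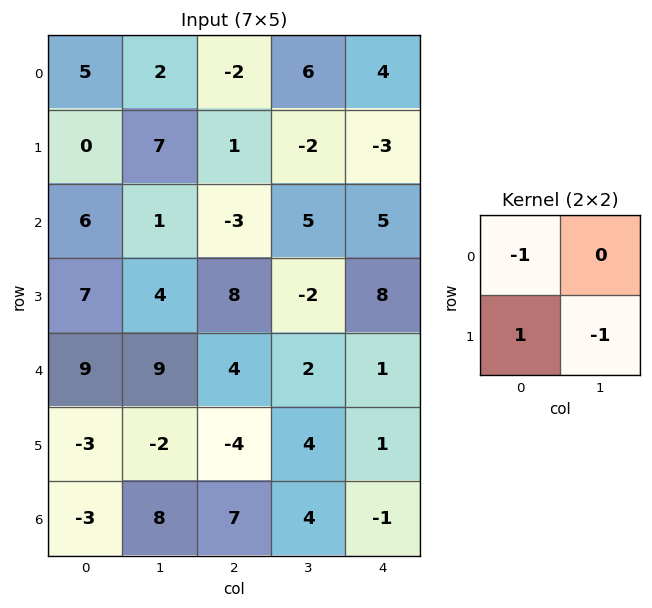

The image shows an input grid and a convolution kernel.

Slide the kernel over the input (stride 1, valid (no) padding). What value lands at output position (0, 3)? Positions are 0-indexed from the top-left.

-5

The receptive field on the input at this output position is [6 4 / -2 -3]. Elementwise product with the kernel and sum: 6·-1 + -2·1 + -3·-1.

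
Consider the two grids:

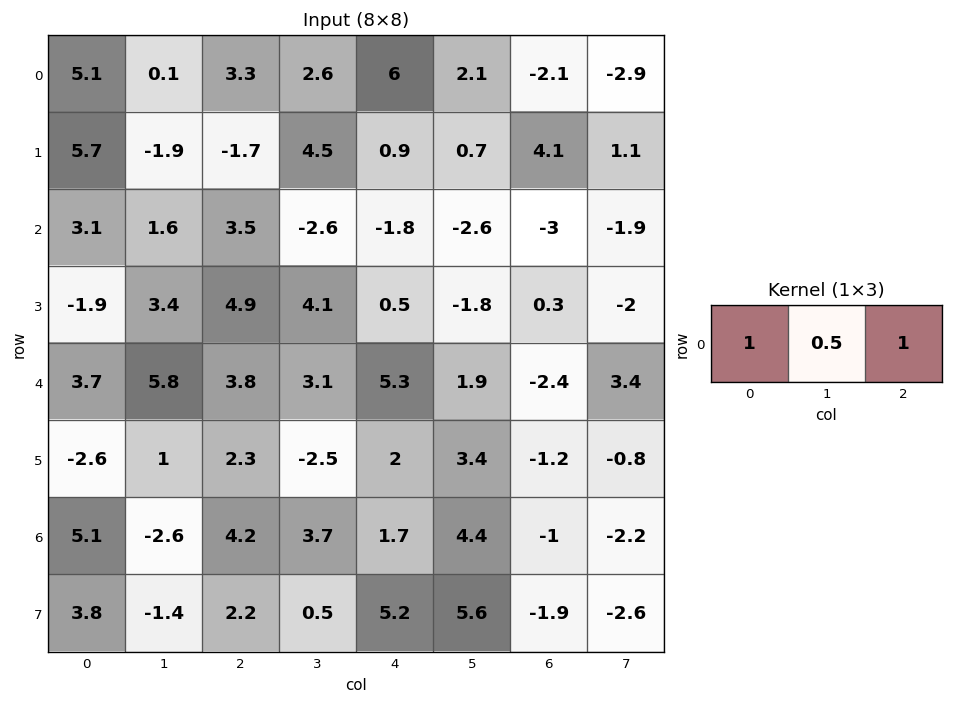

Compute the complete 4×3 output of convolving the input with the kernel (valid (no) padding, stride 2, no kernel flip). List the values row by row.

Output[0,0]: The receptive field on the input at this output position is [5.1 0.1 3.3]. Elementwise product with the kernel and sum: 5.1·1 + 0.1·0.5 + 3.3·1.
Output[0,1]: The receptive field on the input at this output position is [3.3 2.6 6]. Elementwise product with the kernel and sum: 3.3·1 + 2.6·0.5 + 6·1.

8.45 10.6 4.95
7.4 0.4 -6.1
10.4 10.65 3.85
8 7.75 2.9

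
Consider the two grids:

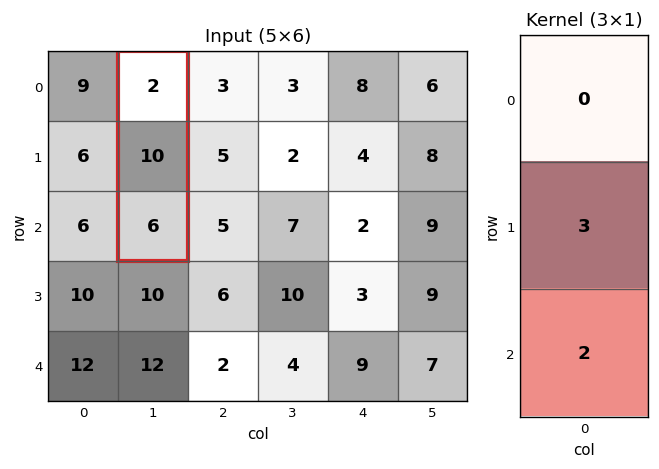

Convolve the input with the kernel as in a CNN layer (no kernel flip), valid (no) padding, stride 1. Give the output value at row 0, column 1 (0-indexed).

The receptive field on the input at this output position is [2 / 10 / 6]. Elementwise product with the kernel and sum: 10·3 + 6·2.

42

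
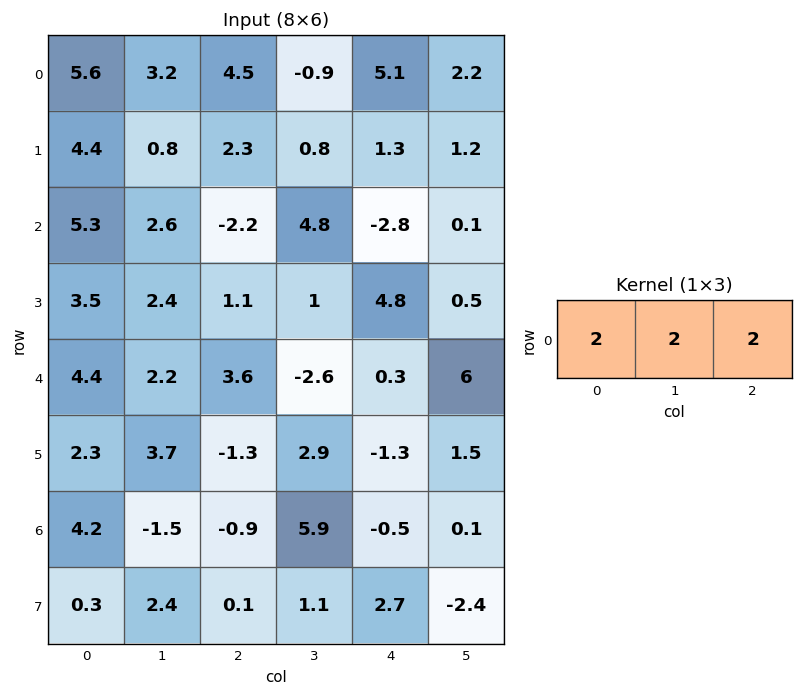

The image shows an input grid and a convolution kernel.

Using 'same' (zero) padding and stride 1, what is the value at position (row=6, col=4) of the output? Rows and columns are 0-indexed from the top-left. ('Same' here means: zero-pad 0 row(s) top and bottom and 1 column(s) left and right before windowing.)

11

The receptive field on the zero-padded input at this output position is [5.9 -0.5 0.1]. Elementwise product with the kernel and sum: 5.9·2 + -0.5·2 + 0.1·2.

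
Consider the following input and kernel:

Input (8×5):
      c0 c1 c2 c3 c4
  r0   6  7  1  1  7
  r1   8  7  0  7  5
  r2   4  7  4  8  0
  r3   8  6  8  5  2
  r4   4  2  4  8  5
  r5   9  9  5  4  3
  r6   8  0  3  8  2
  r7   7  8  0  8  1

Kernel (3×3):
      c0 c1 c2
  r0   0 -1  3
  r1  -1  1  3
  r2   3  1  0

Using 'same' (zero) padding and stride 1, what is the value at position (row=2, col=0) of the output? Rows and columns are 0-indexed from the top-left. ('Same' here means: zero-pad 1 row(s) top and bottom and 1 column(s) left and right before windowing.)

46

The receptive field on the zero-padded input at this output position is [0 8 7 / 0 4 7 / 0 8 6]. Elementwise product with the kernel and sum: 8·-1 + 7·3 + 0·-1 + 4·1 + 7·3 + 0·3 + 8·1.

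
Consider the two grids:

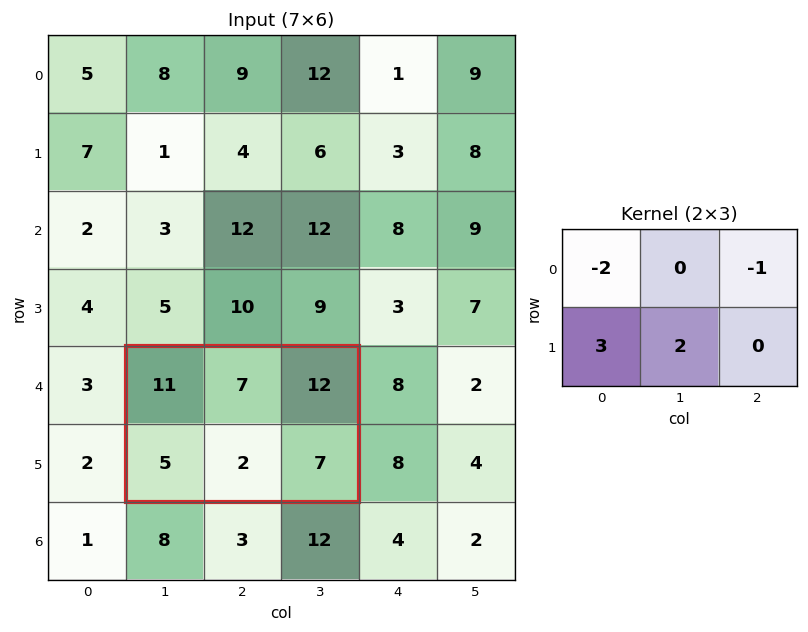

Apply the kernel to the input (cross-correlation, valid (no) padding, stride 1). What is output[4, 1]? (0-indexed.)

The receptive field on the input at this output position is [11 7 12 / 5 2 7]. Elementwise product with the kernel and sum: 11·-2 + 12·-1 + 5·3 + 2·2.

-15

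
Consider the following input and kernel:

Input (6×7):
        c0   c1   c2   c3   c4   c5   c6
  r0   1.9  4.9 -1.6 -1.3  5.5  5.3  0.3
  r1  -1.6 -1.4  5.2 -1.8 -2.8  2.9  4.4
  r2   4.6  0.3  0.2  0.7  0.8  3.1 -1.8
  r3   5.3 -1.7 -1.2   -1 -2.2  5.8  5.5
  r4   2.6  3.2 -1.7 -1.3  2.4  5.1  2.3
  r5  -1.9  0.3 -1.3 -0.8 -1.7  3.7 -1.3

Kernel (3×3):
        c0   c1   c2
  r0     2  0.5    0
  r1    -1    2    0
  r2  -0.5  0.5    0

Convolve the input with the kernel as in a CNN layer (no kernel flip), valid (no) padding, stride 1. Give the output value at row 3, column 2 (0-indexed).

The receptive field on the input at this output position is [-1.2 -1 -2.2 / -1.7 -1.3 2.4 / -1.3 -0.8 -1.7]. Elementwise product with the kernel and sum: -1.2·2 + -1·0.5 + -1.7·-1 + -1.3·2 + -1.3·-0.5 + -0.8·0.5.

-3.55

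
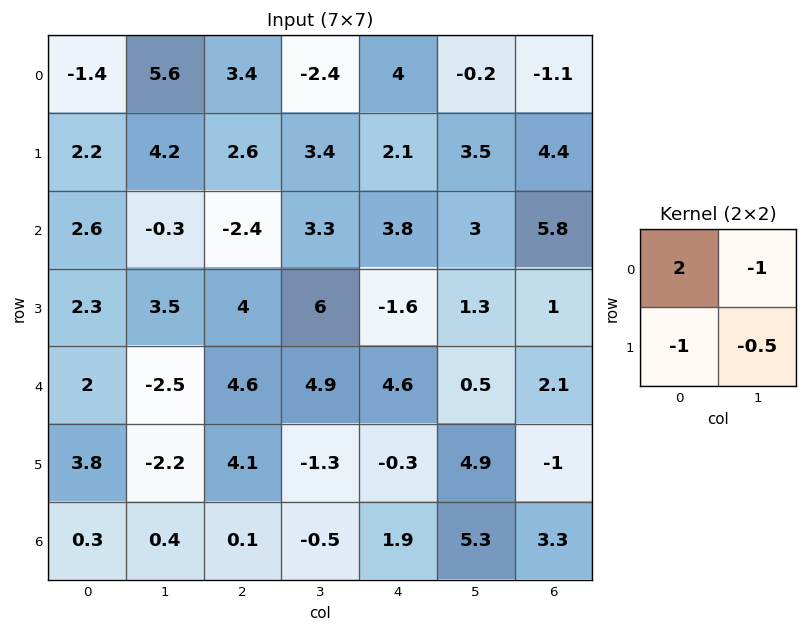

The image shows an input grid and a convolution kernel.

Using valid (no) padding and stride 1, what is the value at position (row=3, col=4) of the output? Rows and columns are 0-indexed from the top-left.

-9.35

The receptive field on the input at this output position is [-1.6 1.3 / 4.6 0.5]. Elementwise product with the kernel and sum: -1.6·2 + 1.3·-1 + 4.6·-1 + 0.5·-0.5.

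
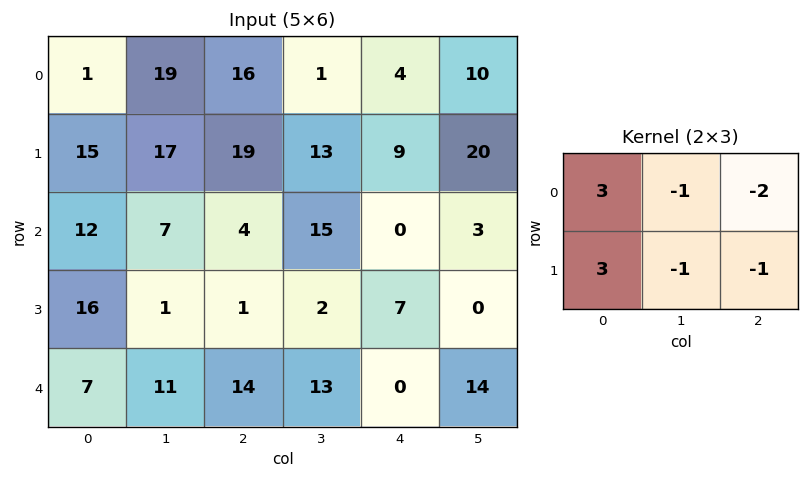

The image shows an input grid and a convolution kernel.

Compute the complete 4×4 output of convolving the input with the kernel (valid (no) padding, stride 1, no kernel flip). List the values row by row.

-39 58 74 -11
15 8 23 32
67 -13 -9 38
41 4 16 24

Output[0,0]: The receptive field on the input at this output position is [1 19 16 / 15 17 19]. Elementwise product with the kernel and sum: 1·3 + 19·-1 + 16·-2 + 15·3 + 17·-1 + 19·-1.
Output[0,1]: The receptive field on the input at this output position is [19 16 1 / 17 19 13]. Elementwise product with the kernel and sum: 19·3 + 16·-1 + 1·-2 + 17·3 + 19·-1 + 13·-1.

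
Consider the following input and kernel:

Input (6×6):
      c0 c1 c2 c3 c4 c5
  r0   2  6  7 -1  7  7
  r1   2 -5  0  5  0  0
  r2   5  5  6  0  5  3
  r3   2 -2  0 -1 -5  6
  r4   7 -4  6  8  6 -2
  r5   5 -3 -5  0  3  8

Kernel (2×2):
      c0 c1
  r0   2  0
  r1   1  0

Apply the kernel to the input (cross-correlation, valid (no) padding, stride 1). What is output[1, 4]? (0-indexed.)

The receptive field on the input at this output position is [0 0 / 5 3]. Elementwise product with the kernel and sum: 0·2 + 5·1.

5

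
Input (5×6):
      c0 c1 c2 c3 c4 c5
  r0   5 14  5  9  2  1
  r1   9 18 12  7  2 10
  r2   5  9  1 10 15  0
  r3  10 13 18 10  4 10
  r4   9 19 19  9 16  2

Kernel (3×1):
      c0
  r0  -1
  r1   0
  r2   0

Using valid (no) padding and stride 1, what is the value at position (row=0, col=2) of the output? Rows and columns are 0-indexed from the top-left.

The receptive field on the input at this output position is [5 / 12 / 1]. Elementwise product with the kernel and sum: 5·-1.

-5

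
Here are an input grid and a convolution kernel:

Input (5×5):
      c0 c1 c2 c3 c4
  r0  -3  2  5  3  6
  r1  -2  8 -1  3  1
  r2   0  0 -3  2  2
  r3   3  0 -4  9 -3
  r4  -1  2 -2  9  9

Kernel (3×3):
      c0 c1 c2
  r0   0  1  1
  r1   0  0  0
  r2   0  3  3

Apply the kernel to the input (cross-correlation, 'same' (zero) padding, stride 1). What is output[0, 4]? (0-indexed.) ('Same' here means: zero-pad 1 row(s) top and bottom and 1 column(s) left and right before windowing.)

3

The receptive field on the zero-padded input at this output position is [0 0 0 / 3 6 0 / 3 1 0]. Elementwise product with the kernel and sum: 0·1 + 0·1 + 1·3 + 0·3.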